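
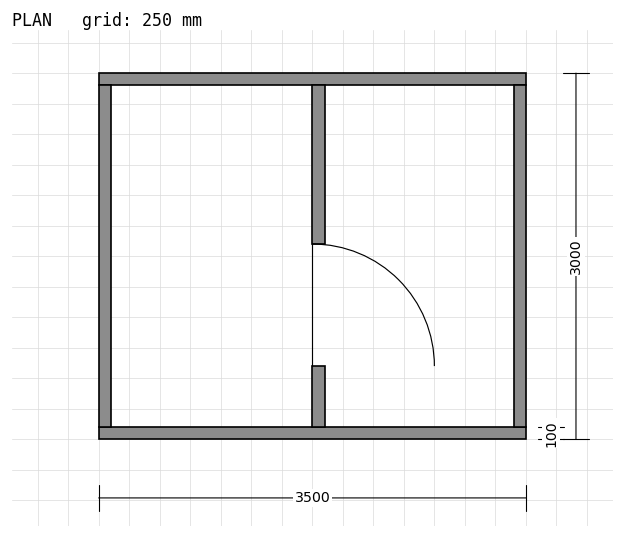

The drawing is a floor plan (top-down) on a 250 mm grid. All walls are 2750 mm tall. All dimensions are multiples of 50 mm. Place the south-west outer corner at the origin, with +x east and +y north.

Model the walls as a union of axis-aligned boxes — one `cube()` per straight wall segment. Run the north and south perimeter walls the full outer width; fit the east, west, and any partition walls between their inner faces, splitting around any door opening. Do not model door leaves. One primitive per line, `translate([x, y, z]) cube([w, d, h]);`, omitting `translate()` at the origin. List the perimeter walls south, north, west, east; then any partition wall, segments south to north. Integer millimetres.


cube([3500, 100, 2750]);
translate([0, 2900, 0]) cube([3500, 100, 2750]);
translate([0, 100, 0]) cube([100, 2800, 2750]);
translate([3400, 100, 0]) cube([100, 2800, 2750]);
translate([1750, 100, 0]) cube([100, 500, 2750]);
translate([1750, 1600, 0]) cube([100, 1300, 2750]);


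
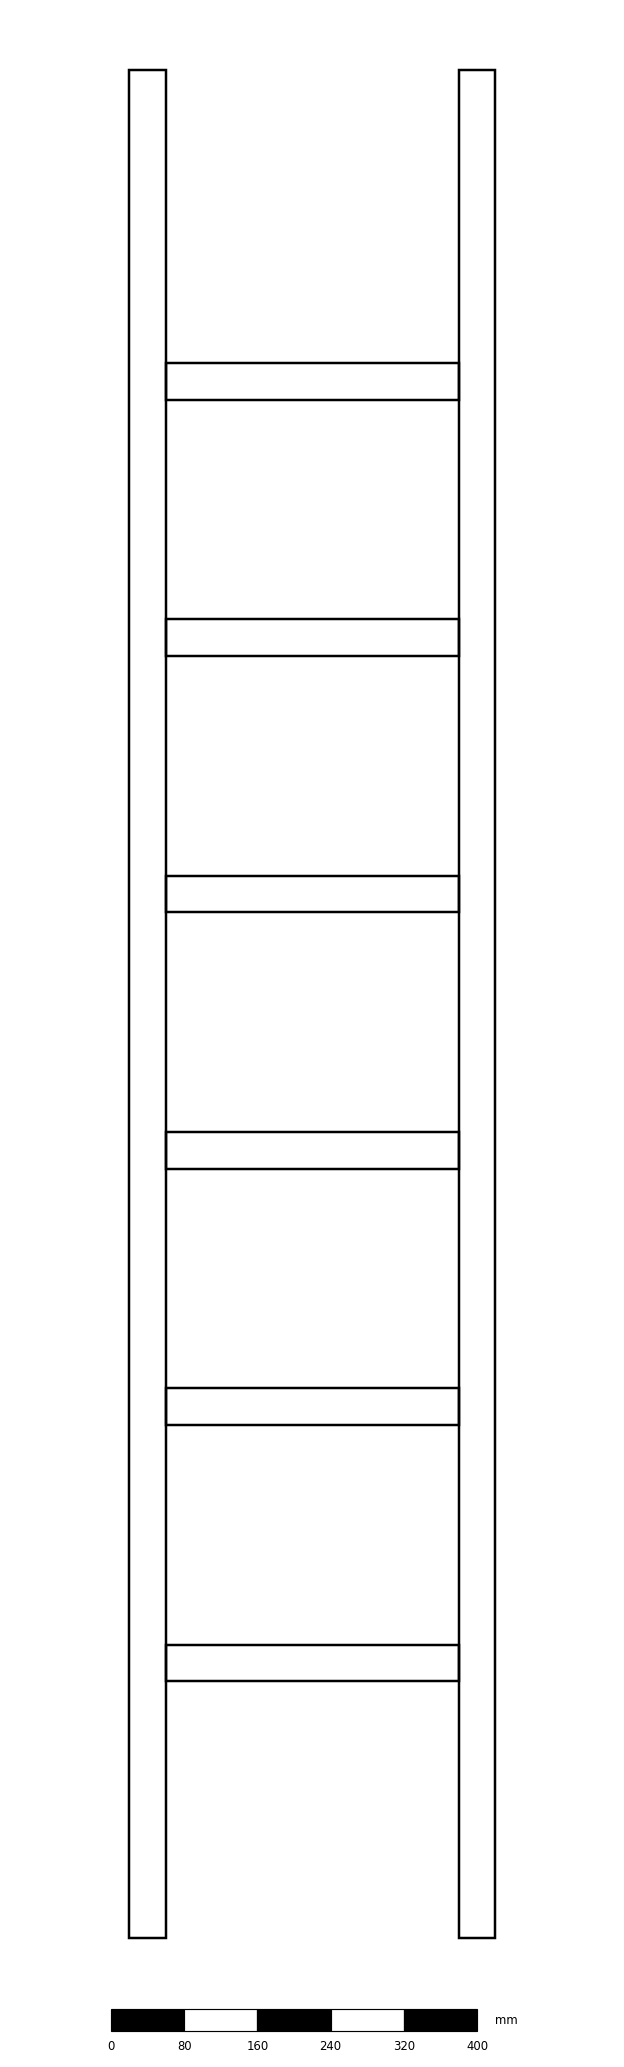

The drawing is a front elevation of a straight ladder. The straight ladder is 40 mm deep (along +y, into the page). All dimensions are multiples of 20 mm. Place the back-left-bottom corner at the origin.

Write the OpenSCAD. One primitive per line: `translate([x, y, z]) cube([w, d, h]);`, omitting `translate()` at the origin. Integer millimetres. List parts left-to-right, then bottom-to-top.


cube([40, 40, 2040]);
translate([40, 0, 280]) cube([320, 40, 40]);
translate([40, 0, 560]) cube([320, 40, 40]);
translate([40, 0, 840]) cube([320, 40, 40]);
translate([40, 0, 1120]) cube([320, 40, 40]);
translate([40, 0, 1400]) cube([320, 40, 40]);
translate([40, 0, 1680]) cube([320, 40, 40]);
translate([360, 0, 0]) cube([40, 40, 2040]);


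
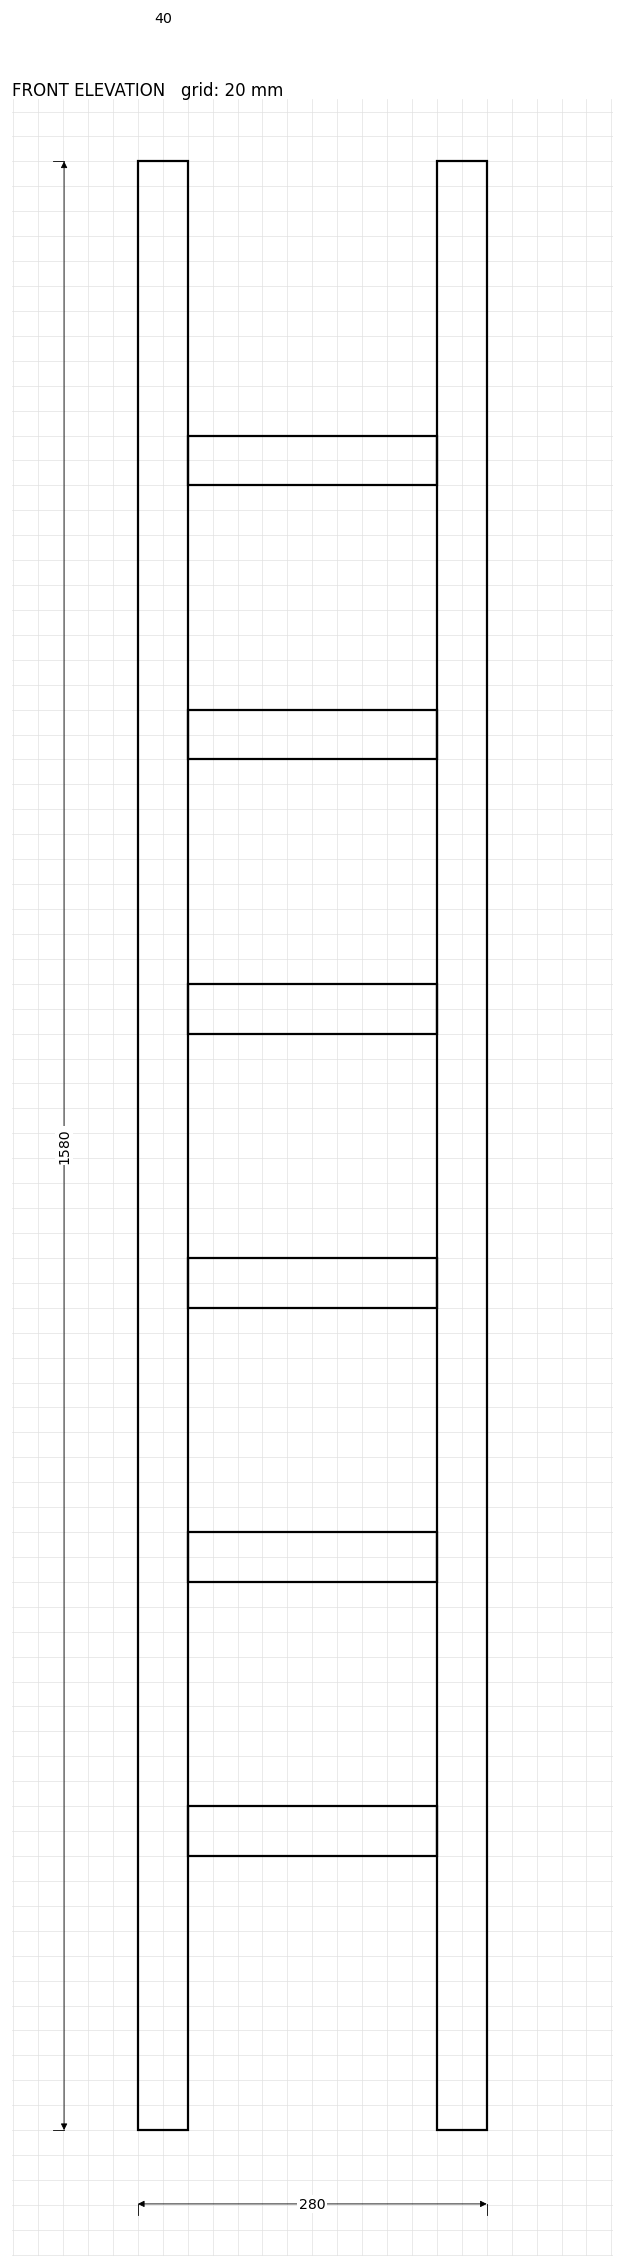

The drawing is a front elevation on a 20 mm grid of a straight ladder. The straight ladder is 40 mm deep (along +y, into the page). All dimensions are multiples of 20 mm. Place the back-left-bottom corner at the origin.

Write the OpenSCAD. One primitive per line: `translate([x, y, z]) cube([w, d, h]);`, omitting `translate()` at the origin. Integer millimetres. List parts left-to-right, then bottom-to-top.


cube([40, 40, 1580]);
translate([40, 0, 220]) cube([200, 40, 40]);
translate([40, 0, 440]) cube([200, 40, 40]);
translate([40, 0, 660]) cube([200, 40, 40]);
translate([40, 0, 880]) cube([200, 40, 40]);
translate([40, 0, 1100]) cube([200, 40, 40]);
translate([40, 0, 1320]) cube([200, 40, 40]);
translate([240, 0, 0]) cube([40, 40, 1580]);


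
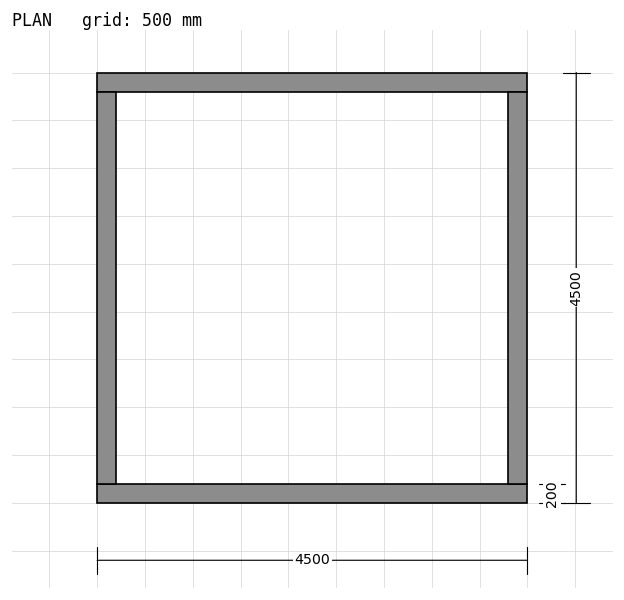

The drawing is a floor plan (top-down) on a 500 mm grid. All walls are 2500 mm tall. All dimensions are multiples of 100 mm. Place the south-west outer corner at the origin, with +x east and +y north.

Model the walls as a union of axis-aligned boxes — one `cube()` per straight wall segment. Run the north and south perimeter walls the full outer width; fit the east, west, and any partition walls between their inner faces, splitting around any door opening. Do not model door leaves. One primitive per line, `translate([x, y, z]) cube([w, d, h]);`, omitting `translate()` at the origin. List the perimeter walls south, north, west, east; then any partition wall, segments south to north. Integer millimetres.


cube([4500, 200, 2500]);
translate([0, 4300, 0]) cube([4500, 200, 2500]);
translate([0, 200, 0]) cube([200, 4100, 2500]);
translate([4300, 200, 0]) cube([200, 4100, 2500]);


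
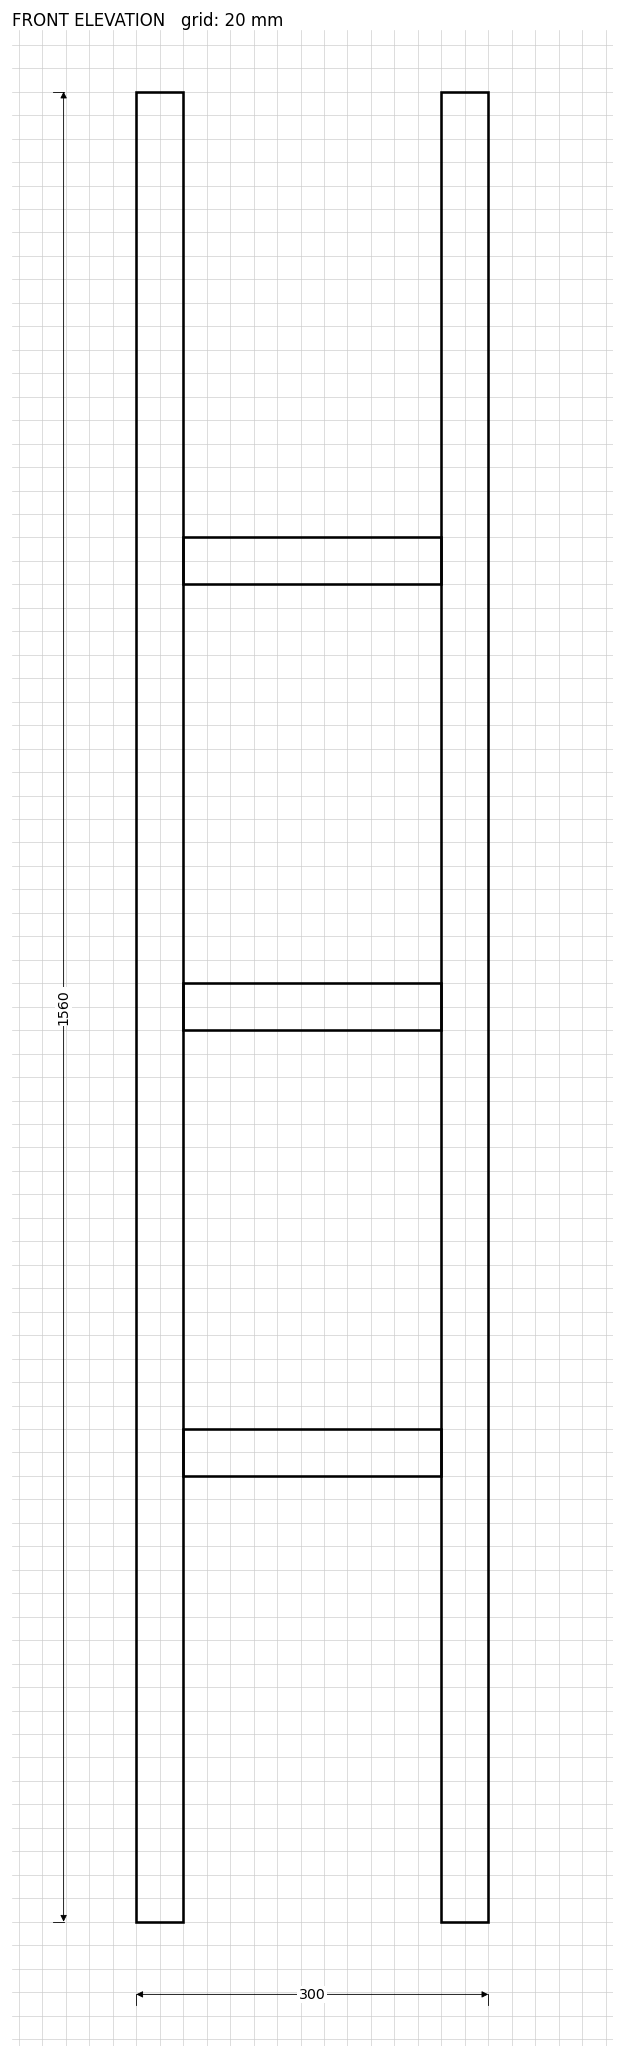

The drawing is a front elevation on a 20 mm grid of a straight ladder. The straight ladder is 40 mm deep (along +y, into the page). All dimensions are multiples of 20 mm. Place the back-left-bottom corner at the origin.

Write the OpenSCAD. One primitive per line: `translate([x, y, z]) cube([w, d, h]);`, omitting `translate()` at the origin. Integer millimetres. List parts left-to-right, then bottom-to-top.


cube([40, 40, 1560]);
translate([40, 0, 380]) cube([220, 40, 40]);
translate([40, 0, 760]) cube([220, 40, 40]);
translate([40, 0, 1140]) cube([220, 40, 40]);
translate([260, 0, 0]) cube([40, 40, 1560]);


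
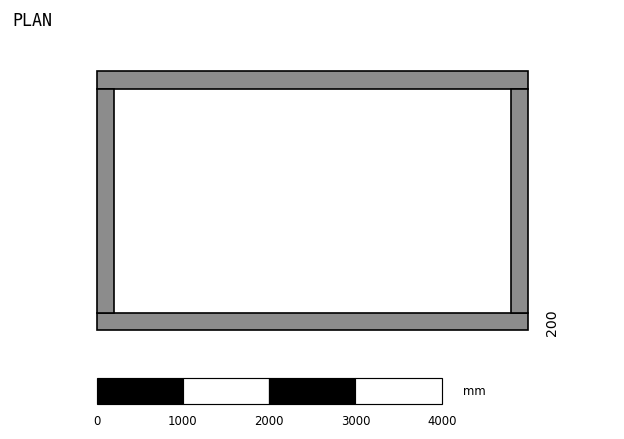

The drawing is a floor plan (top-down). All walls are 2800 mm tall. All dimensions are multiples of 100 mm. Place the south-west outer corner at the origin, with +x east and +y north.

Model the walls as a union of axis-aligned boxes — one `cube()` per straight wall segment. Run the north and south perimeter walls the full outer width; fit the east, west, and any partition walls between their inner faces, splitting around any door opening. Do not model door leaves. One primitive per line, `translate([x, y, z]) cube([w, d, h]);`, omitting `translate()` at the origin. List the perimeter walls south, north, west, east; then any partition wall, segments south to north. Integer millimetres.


cube([5000, 200, 2800]);
translate([0, 2800, 0]) cube([5000, 200, 2800]);
translate([0, 200, 0]) cube([200, 2600, 2800]);
translate([4800, 200, 0]) cube([200, 2600, 2800]);


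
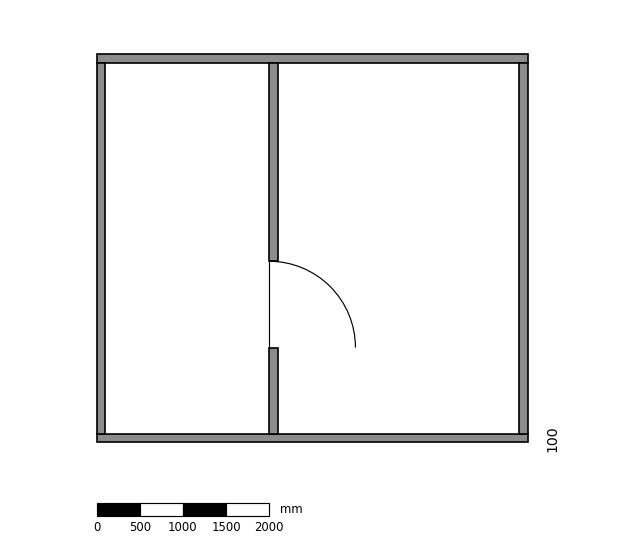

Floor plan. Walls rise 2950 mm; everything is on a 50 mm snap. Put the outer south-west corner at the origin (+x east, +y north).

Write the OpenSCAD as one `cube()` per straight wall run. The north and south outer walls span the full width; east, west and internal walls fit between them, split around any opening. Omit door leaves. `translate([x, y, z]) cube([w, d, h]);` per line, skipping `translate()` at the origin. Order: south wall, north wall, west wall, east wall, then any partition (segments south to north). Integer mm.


cube([5000, 100, 2950]);
translate([0, 4400, 0]) cube([5000, 100, 2950]);
translate([0, 100, 0]) cube([100, 4300, 2950]);
translate([4900, 100, 0]) cube([100, 4300, 2950]);
translate([2000, 100, 0]) cube([100, 1000, 2950]);
translate([2000, 2100, 0]) cube([100, 2300, 2950]);


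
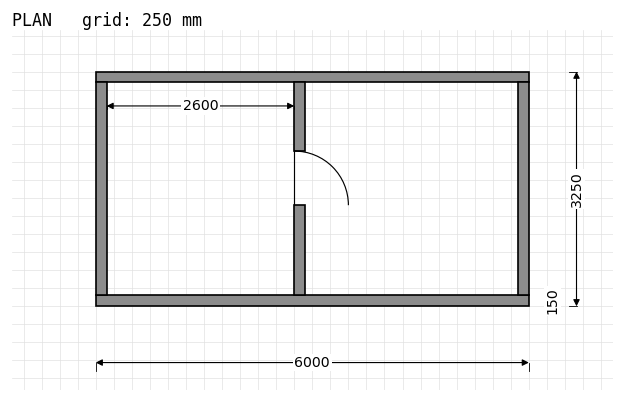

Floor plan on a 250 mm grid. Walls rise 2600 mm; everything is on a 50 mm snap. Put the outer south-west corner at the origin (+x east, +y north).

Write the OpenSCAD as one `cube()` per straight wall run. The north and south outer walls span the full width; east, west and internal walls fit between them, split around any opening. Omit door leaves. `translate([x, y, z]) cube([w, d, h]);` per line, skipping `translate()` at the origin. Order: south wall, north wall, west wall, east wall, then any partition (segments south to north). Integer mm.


cube([6000, 150, 2600]);
translate([0, 3100, 0]) cube([6000, 150, 2600]);
translate([0, 150, 0]) cube([150, 2950, 2600]);
translate([5850, 150, 0]) cube([150, 2950, 2600]);
translate([2750, 150, 0]) cube([150, 1250, 2600]);
translate([2750, 2150, 0]) cube([150, 950, 2600]);


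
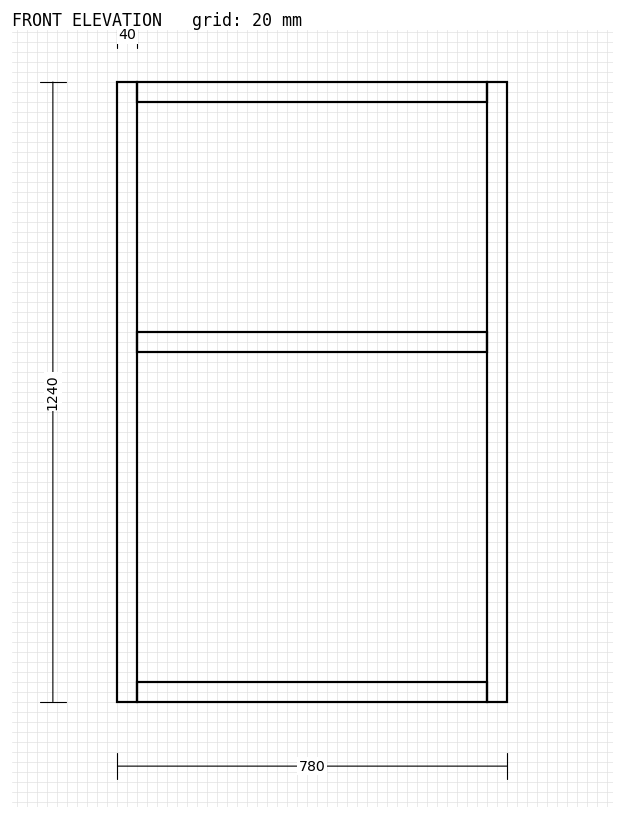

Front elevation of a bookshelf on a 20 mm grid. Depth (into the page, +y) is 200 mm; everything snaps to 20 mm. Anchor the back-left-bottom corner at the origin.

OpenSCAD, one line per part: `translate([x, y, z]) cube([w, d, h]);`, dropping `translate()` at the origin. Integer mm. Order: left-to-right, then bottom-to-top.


cube([40, 200, 1240]);
translate([40, 0, 0]) cube([700, 200, 40]);
translate([40, 0, 700]) cube([700, 200, 40]);
translate([40, 0, 1200]) cube([700, 200, 40]);
translate([740, 0, 0]) cube([40, 200, 1240]);


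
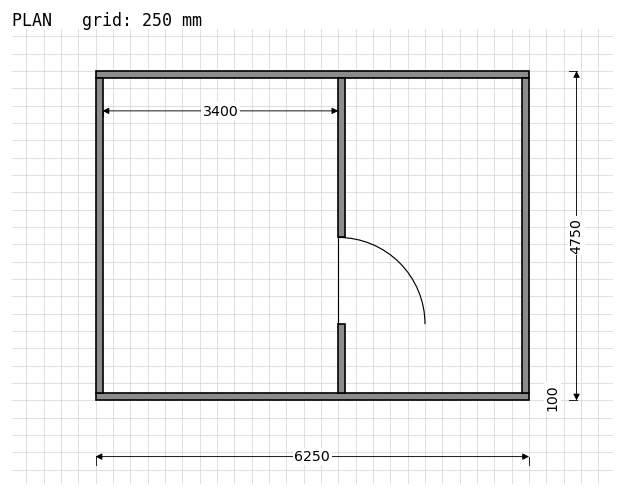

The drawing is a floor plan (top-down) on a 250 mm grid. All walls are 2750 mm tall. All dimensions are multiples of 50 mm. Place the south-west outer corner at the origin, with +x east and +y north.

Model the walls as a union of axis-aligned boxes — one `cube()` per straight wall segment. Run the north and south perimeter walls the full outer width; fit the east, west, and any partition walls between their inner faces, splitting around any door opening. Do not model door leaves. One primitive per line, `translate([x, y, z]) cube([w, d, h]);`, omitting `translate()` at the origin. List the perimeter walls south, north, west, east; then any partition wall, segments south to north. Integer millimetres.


cube([6250, 100, 2750]);
translate([0, 4650, 0]) cube([6250, 100, 2750]);
translate([0, 100, 0]) cube([100, 4550, 2750]);
translate([6150, 100, 0]) cube([100, 4550, 2750]);
translate([3500, 100, 0]) cube([100, 1000, 2750]);
translate([3500, 2350, 0]) cube([100, 2300, 2750]);


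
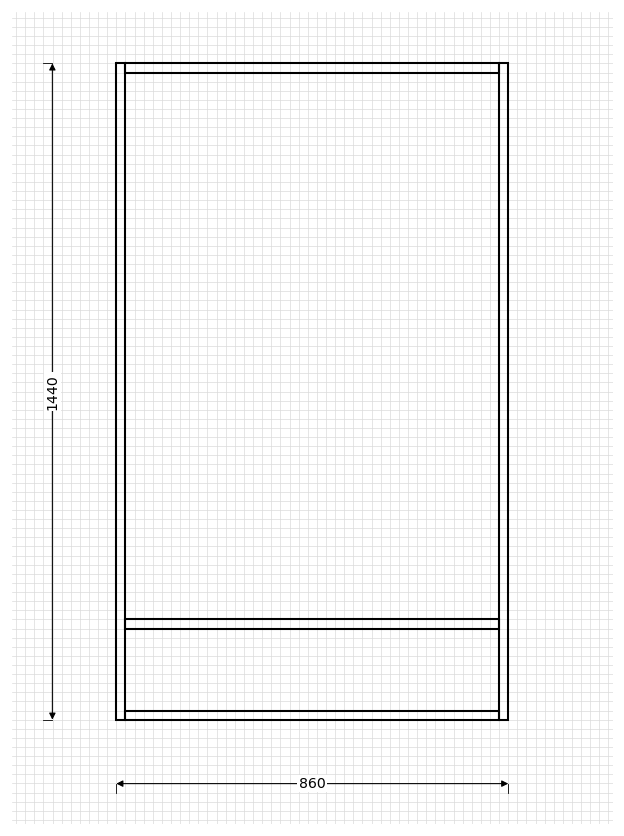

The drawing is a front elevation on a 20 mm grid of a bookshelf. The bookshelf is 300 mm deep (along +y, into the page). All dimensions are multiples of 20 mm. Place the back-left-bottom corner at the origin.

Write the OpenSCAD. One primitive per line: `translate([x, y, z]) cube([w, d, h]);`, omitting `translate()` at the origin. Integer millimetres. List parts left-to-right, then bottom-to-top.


cube([20, 300, 1440]);
translate([20, 0, 0]) cube([820, 300, 20]);
translate([20, 0, 200]) cube([820, 300, 20]);
translate([20, 0, 1420]) cube([820, 300, 20]);
translate([840, 0, 0]) cube([20, 300, 1440]);


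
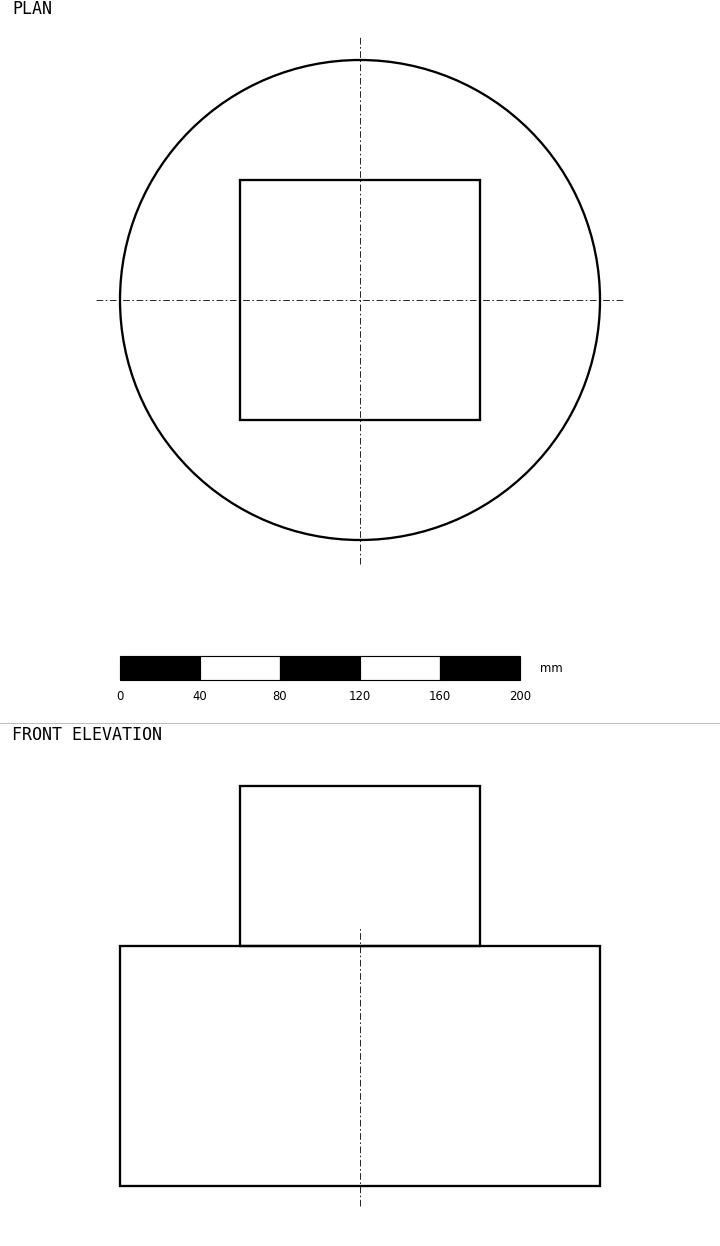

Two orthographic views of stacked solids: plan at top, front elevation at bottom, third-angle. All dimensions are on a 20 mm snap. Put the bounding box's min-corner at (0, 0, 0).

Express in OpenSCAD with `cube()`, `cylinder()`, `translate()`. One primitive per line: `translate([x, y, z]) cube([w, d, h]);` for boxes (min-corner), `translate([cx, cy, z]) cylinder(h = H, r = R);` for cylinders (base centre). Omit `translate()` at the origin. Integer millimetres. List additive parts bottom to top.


translate([120, 120, 0]) cylinder(h = 120, r = 120);
translate([60, 60, 120]) cube([120, 120, 80]);


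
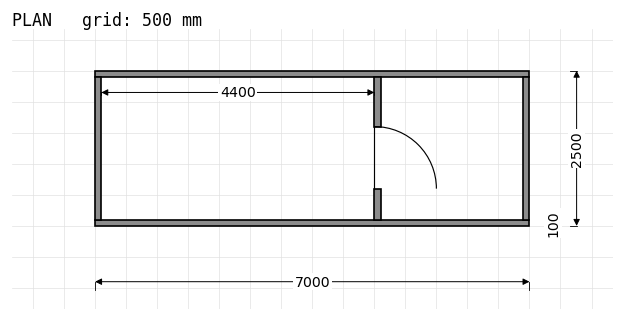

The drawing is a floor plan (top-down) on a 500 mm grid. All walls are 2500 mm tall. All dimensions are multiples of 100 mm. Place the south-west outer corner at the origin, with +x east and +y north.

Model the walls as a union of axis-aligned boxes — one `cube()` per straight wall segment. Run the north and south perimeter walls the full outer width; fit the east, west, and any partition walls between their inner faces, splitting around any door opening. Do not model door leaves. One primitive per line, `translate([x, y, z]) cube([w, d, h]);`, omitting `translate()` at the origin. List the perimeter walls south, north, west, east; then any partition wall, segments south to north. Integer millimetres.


cube([7000, 100, 2500]);
translate([0, 2400, 0]) cube([7000, 100, 2500]);
translate([0, 100, 0]) cube([100, 2300, 2500]);
translate([6900, 100, 0]) cube([100, 2300, 2500]);
translate([4500, 100, 0]) cube([100, 500, 2500]);
translate([4500, 1600, 0]) cube([100, 800, 2500]);


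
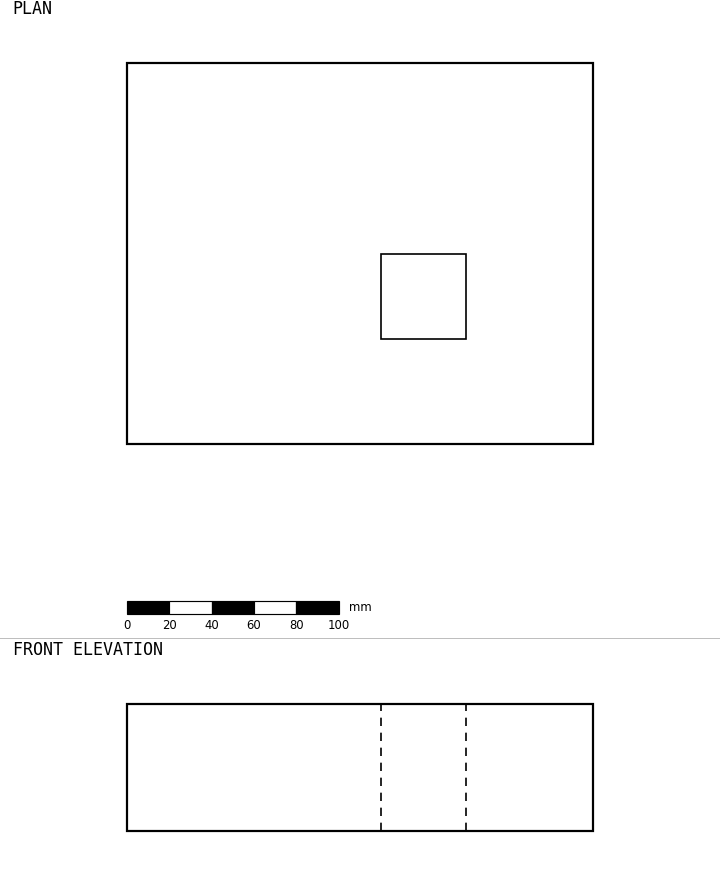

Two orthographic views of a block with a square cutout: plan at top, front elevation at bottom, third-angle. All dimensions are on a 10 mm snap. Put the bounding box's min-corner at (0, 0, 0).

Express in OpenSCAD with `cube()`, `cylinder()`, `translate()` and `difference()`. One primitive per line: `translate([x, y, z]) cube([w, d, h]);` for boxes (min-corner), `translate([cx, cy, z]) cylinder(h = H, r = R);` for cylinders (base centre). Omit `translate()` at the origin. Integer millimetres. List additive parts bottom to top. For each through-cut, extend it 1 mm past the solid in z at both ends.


difference() {
  cube([220, 180, 60]);
  translate([120, 50, -1]) cube([40, 40, 62]);
}


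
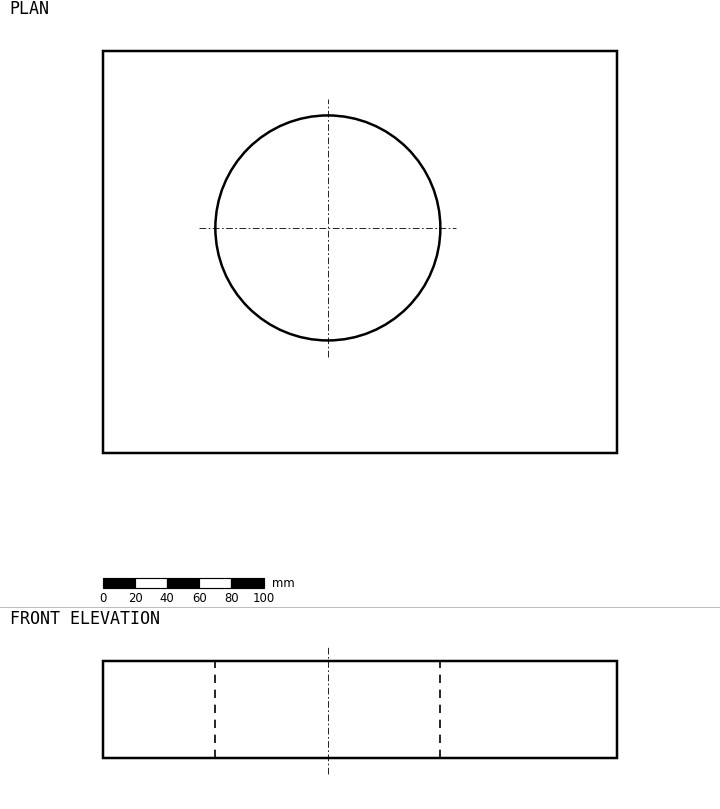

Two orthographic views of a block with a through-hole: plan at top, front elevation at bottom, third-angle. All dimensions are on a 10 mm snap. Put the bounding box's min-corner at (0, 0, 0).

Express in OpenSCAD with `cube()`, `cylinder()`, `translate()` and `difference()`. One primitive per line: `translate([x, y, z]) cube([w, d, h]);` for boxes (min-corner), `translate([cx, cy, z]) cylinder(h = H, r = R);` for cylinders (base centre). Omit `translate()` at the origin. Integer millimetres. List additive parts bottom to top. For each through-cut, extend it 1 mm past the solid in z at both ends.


difference() {
  cube([320, 250, 60]);
  translate([140, 140, -1]) cylinder(h = 62, r = 70);
}


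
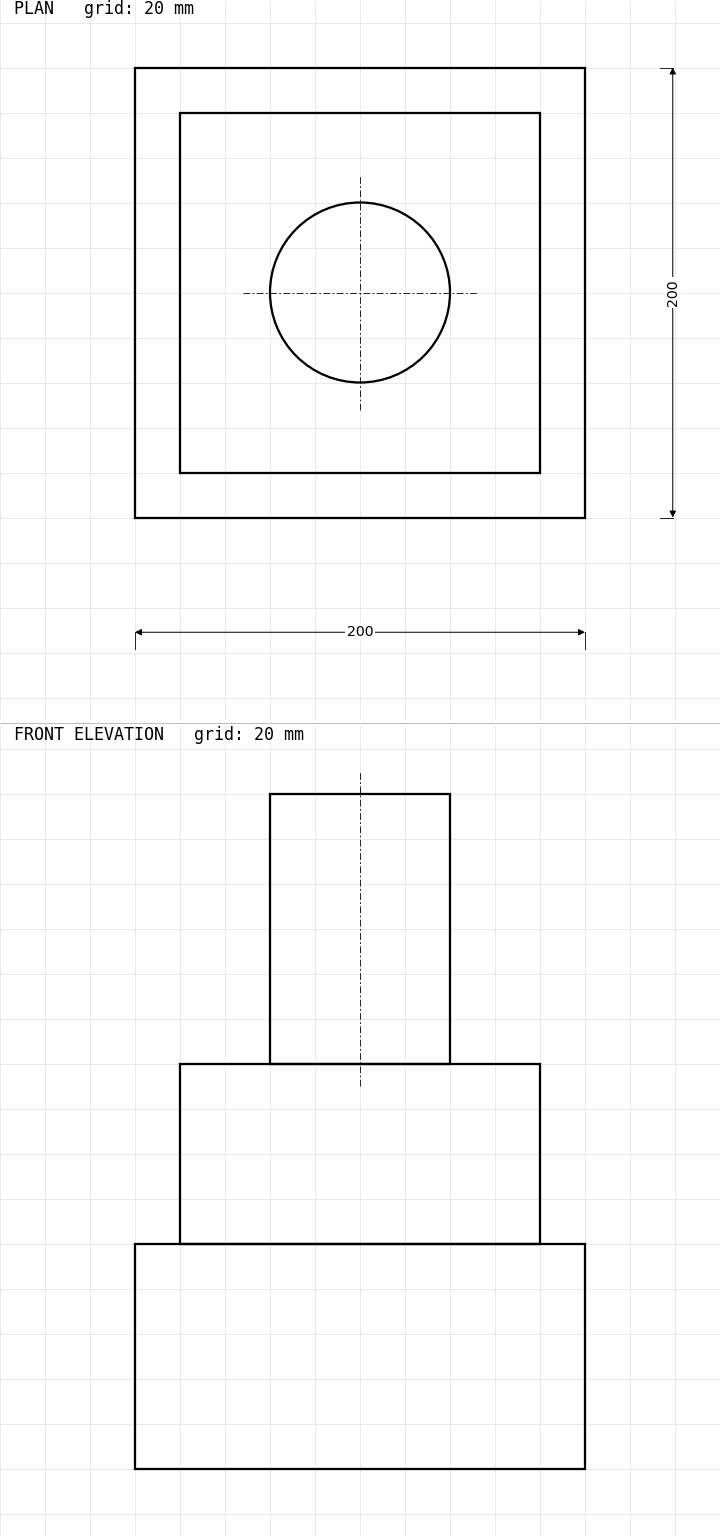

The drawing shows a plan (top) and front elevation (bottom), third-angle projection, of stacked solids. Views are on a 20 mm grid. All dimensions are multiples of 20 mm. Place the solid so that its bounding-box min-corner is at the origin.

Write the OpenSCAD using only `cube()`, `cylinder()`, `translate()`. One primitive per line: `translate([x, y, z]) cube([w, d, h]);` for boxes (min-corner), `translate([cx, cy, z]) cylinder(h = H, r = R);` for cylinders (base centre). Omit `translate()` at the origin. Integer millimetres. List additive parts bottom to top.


cube([200, 200, 100]);
translate([20, 20, 100]) cube([160, 160, 80]);
translate([100, 100, 180]) cylinder(h = 120, r = 40);


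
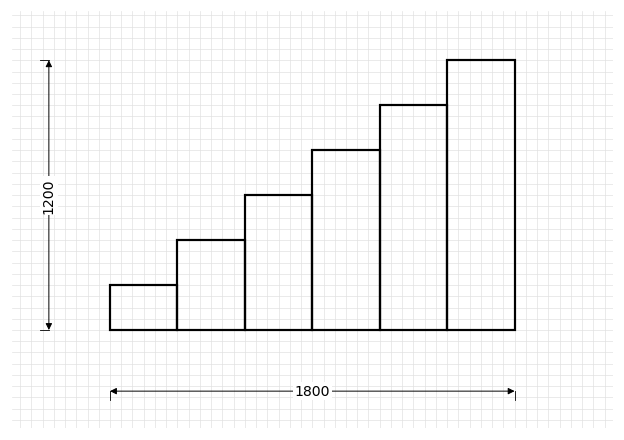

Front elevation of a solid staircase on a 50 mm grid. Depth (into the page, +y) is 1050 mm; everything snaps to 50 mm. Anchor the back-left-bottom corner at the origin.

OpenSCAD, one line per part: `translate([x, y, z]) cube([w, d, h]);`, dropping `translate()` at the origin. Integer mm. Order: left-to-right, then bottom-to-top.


cube([300, 1050, 200]);
translate([300, 0, 0]) cube([300, 1050, 400]);
translate([600, 0, 0]) cube([300, 1050, 600]);
translate([900, 0, 0]) cube([300, 1050, 800]);
translate([1200, 0, 0]) cube([300, 1050, 1000]);
translate([1500, 0, 0]) cube([300, 1050, 1200]);


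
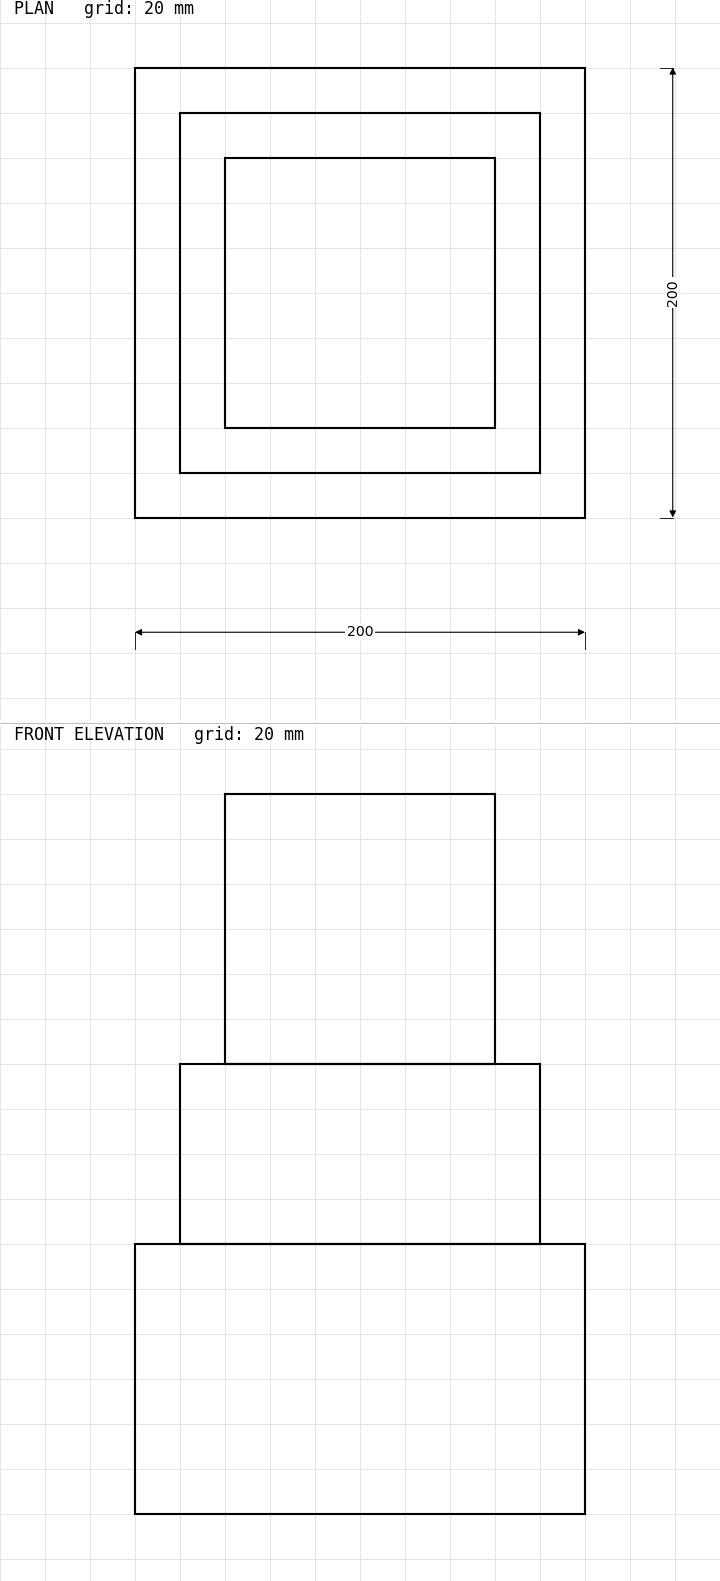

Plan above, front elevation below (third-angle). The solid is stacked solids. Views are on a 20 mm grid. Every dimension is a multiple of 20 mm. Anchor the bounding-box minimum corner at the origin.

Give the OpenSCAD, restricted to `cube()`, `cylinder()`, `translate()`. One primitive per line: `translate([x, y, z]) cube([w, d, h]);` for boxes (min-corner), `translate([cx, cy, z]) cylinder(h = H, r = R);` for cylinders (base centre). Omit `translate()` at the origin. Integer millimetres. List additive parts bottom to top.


cube([200, 200, 120]);
translate([20, 20, 120]) cube([160, 160, 80]);
translate([40, 40, 200]) cube([120, 120, 120]);


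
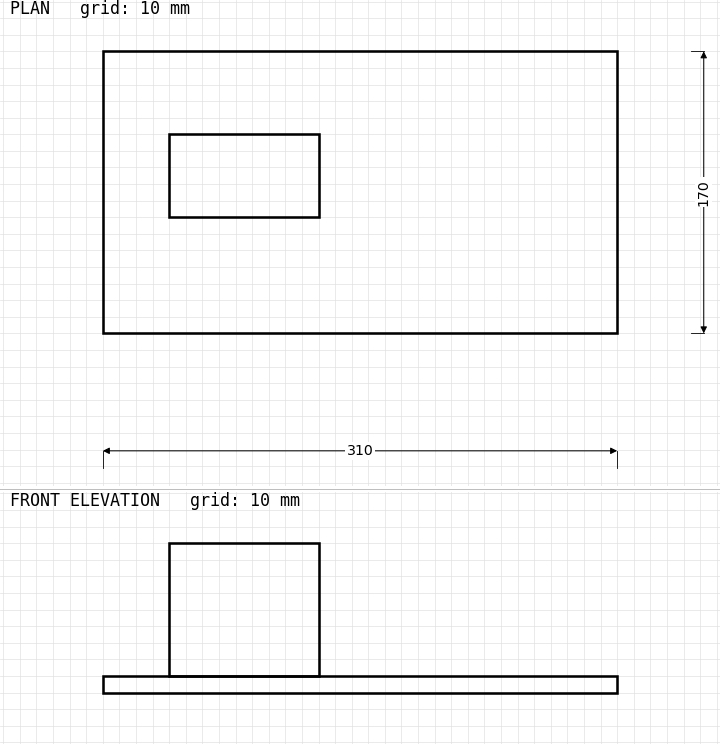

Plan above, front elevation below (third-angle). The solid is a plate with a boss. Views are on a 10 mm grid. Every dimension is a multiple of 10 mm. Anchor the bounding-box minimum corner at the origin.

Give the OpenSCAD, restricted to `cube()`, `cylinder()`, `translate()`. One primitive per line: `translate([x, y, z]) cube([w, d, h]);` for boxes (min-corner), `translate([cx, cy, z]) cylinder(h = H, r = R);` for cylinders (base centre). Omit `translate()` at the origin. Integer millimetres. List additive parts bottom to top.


cube([310, 170, 10]);
translate([40, 70, 10]) cube([90, 50, 80]);


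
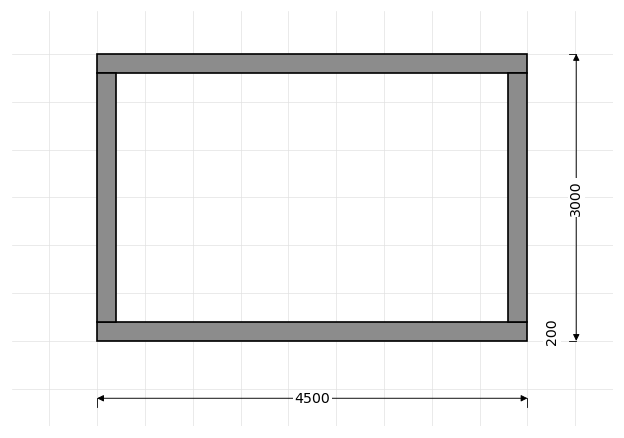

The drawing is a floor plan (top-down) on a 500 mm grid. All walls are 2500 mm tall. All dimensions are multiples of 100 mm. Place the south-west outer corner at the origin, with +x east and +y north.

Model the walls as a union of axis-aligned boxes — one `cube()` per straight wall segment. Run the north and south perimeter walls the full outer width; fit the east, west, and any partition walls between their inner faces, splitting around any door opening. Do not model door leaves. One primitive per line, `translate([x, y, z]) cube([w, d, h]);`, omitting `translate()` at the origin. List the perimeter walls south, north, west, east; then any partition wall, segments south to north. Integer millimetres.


cube([4500, 200, 2500]);
translate([0, 2800, 0]) cube([4500, 200, 2500]);
translate([0, 200, 0]) cube([200, 2600, 2500]);
translate([4300, 200, 0]) cube([200, 2600, 2500]);


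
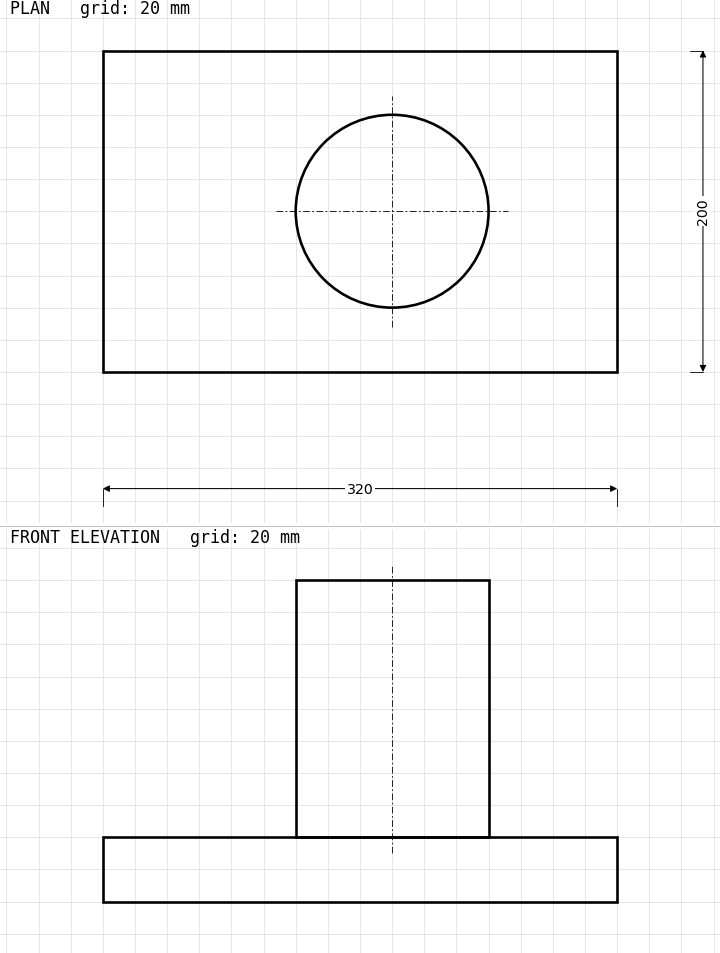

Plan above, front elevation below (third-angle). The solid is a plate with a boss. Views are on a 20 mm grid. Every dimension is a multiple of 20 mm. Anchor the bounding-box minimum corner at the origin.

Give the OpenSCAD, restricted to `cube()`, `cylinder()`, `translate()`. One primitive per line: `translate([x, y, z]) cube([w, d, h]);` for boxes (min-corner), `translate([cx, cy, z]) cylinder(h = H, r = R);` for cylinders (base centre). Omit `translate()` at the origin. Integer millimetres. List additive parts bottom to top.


cube([320, 200, 40]);
translate([180, 100, 40]) cylinder(h = 160, r = 60);


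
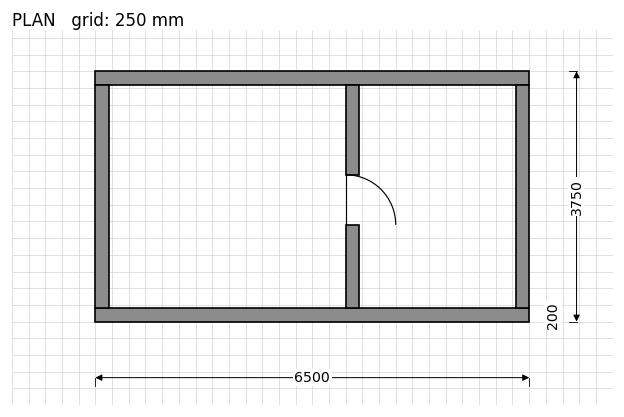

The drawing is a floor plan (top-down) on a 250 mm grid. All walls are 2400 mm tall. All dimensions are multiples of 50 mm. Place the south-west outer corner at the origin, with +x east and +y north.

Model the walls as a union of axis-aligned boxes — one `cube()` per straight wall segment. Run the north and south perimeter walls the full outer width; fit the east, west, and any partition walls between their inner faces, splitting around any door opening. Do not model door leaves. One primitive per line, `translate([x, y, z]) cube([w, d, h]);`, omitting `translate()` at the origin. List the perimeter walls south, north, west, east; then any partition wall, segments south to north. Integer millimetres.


cube([6500, 200, 2400]);
translate([0, 3550, 0]) cube([6500, 200, 2400]);
translate([0, 200, 0]) cube([200, 3350, 2400]);
translate([6300, 200, 0]) cube([200, 3350, 2400]);
translate([3750, 200, 0]) cube([200, 1250, 2400]);
translate([3750, 2200, 0]) cube([200, 1350, 2400]);


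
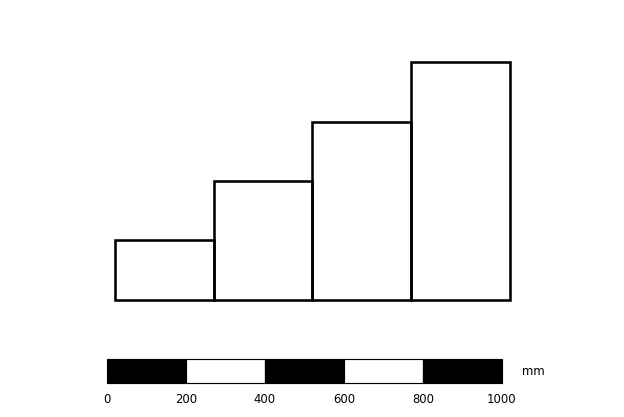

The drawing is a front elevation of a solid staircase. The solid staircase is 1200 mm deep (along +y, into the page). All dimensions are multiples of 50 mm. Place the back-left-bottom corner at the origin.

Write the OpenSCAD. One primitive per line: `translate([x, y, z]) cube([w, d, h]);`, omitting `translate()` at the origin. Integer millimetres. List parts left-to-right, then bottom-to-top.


cube([250, 1200, 150]);
translate([250, 0, 0]) cube([250, 1200, 300]);
translate([500, 0, 0]) cube([250, 1200, 450]);
translate([750, 0, 0]) cube([250, 1200, 600]);


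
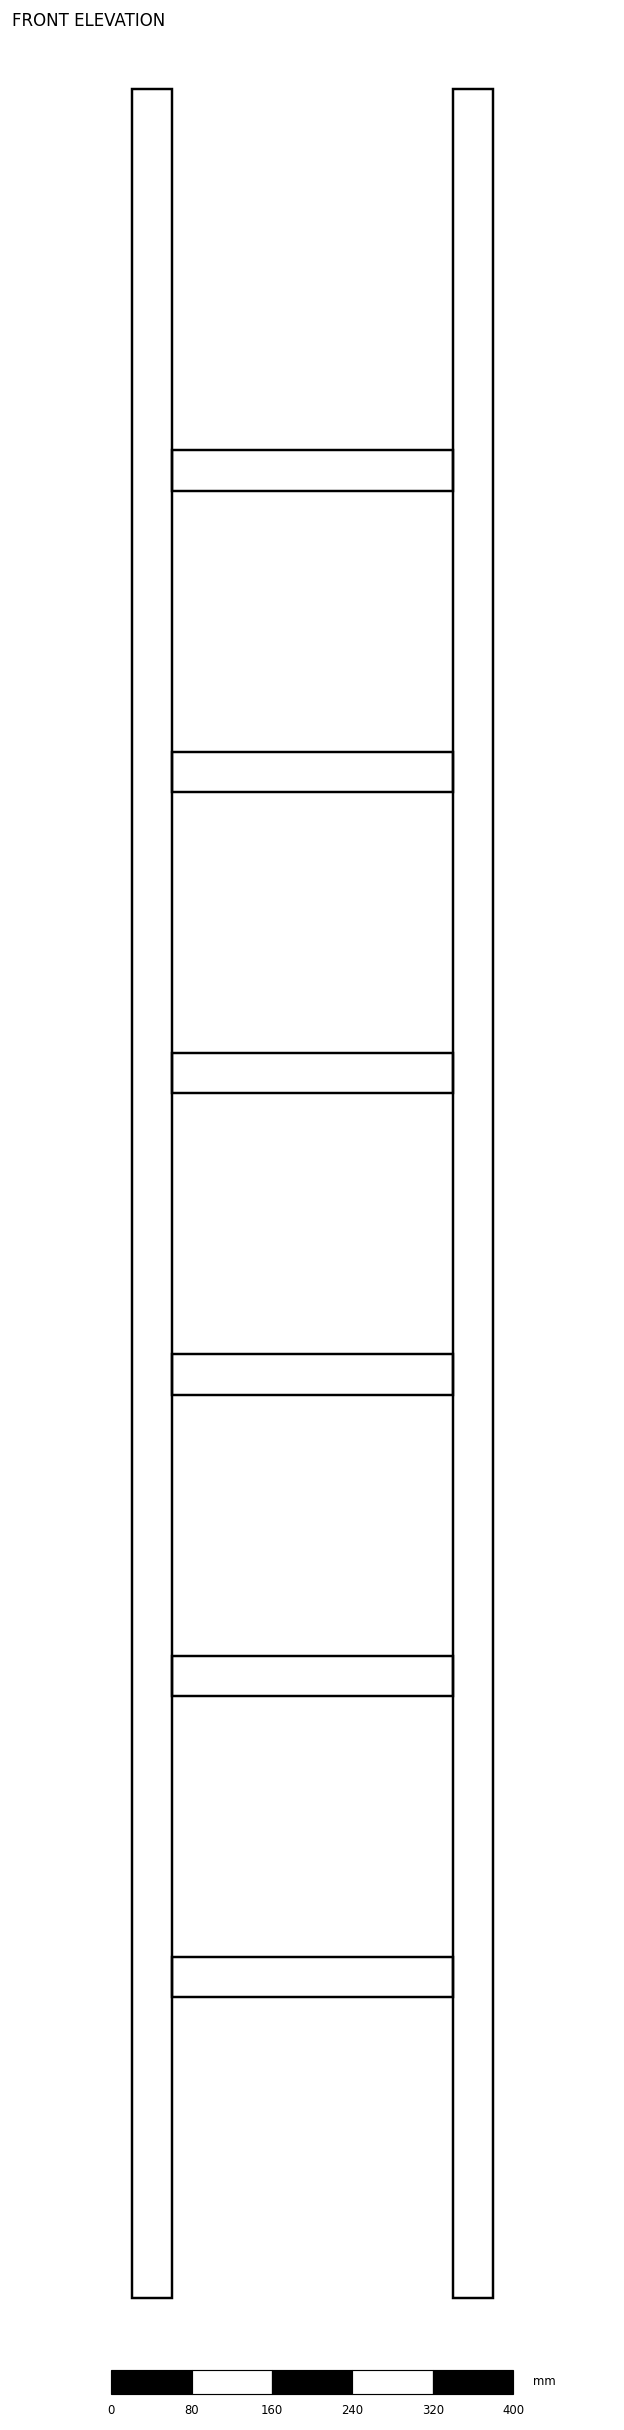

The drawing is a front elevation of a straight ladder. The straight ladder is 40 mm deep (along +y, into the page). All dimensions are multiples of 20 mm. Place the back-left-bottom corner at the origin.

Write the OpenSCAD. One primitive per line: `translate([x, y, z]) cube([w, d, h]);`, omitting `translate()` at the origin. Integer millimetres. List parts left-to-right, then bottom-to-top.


cube([40, 40, 2200]);
translate([40, 0, 300]) cube([280, 40, 40]);
translate([40, 0, 600]) cube([280, 40, 40]);
translate([40, 0, 900]) cube([280, 40, 40]);
translate([40, 0, 1200]) cube([280, 40, 40]);
translate([40, 0, 1500]) cube([280, 40, 40]);
translate([40, 0, 1800]) cube([280, 40, 40]);
translate([320, 0, 0]) cube([40, 40, 2200]);


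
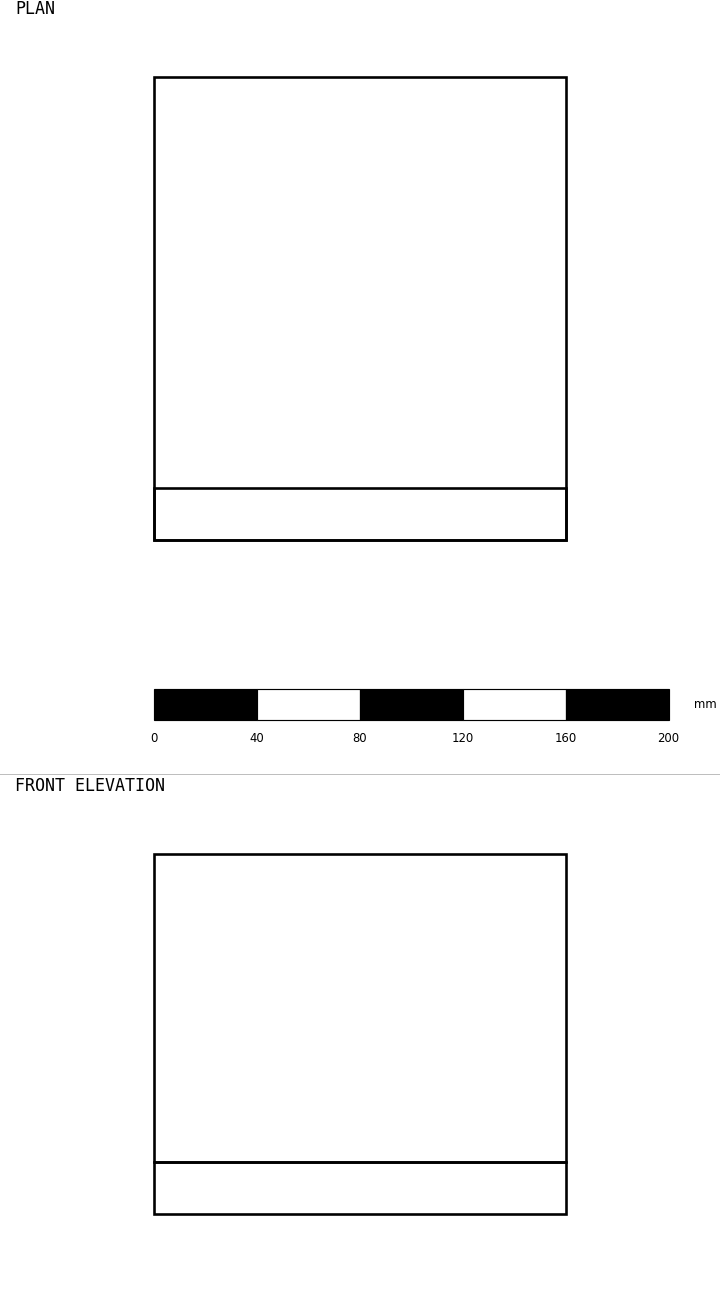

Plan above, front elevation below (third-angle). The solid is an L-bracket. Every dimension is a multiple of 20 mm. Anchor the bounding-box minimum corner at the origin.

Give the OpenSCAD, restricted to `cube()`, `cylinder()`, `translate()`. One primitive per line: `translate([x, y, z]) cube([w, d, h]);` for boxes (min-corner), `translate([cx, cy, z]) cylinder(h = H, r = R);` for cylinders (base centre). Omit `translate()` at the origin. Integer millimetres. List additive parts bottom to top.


cube([160, 180, 20]);
translate([0, 0, 20]) cube([160, 20, 120]);


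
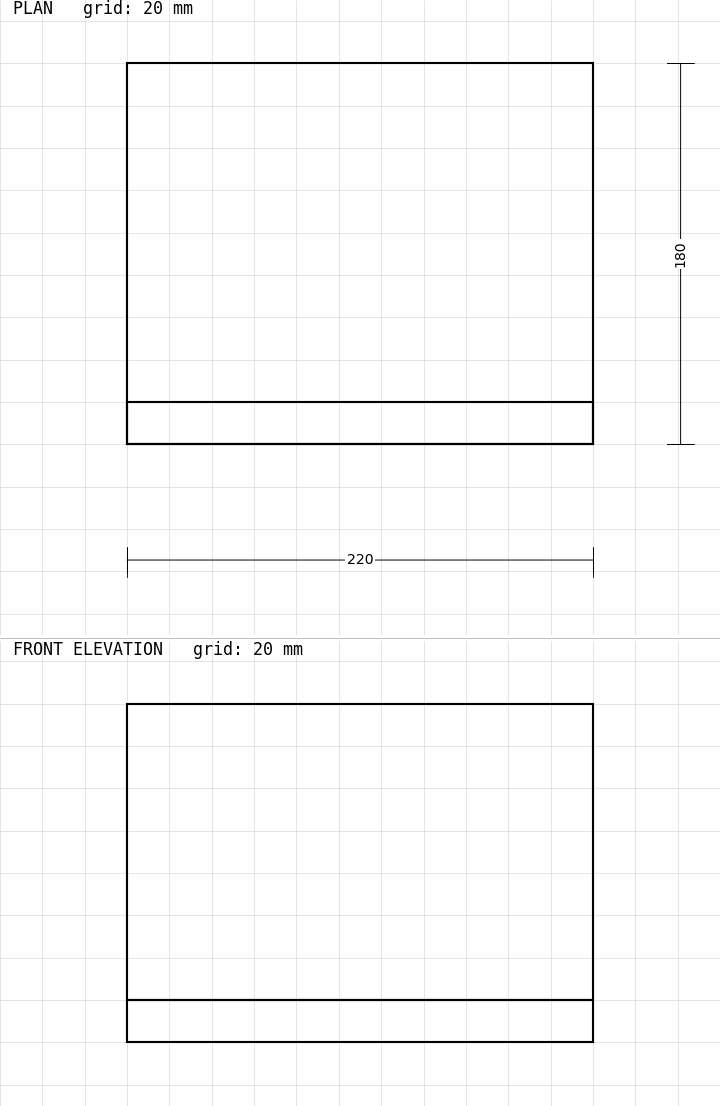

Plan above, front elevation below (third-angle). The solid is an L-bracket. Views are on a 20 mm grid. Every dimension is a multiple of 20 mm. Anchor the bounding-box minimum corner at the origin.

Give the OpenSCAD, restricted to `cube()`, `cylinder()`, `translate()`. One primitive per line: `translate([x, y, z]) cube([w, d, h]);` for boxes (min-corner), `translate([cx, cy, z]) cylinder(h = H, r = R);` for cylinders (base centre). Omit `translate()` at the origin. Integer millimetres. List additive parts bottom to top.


cube([220, 180, 20]);
translate([0, 0, 20]) cube([220, 20, 140]);


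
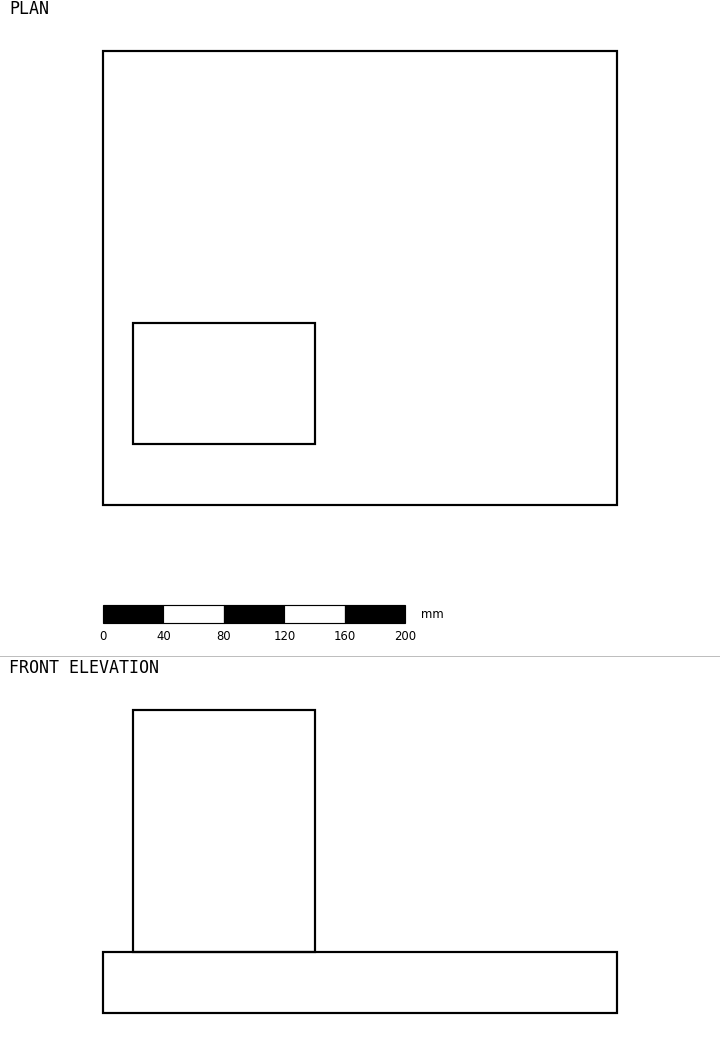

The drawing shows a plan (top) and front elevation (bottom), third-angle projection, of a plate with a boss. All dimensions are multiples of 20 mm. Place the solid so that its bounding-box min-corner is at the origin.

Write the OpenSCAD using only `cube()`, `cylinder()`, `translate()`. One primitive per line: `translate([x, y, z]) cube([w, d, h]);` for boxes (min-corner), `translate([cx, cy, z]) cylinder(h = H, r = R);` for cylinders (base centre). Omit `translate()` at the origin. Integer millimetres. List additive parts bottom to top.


cube([340, 300, 40]);
translate([20, 40, 40]) cube([120, 80, 160]);


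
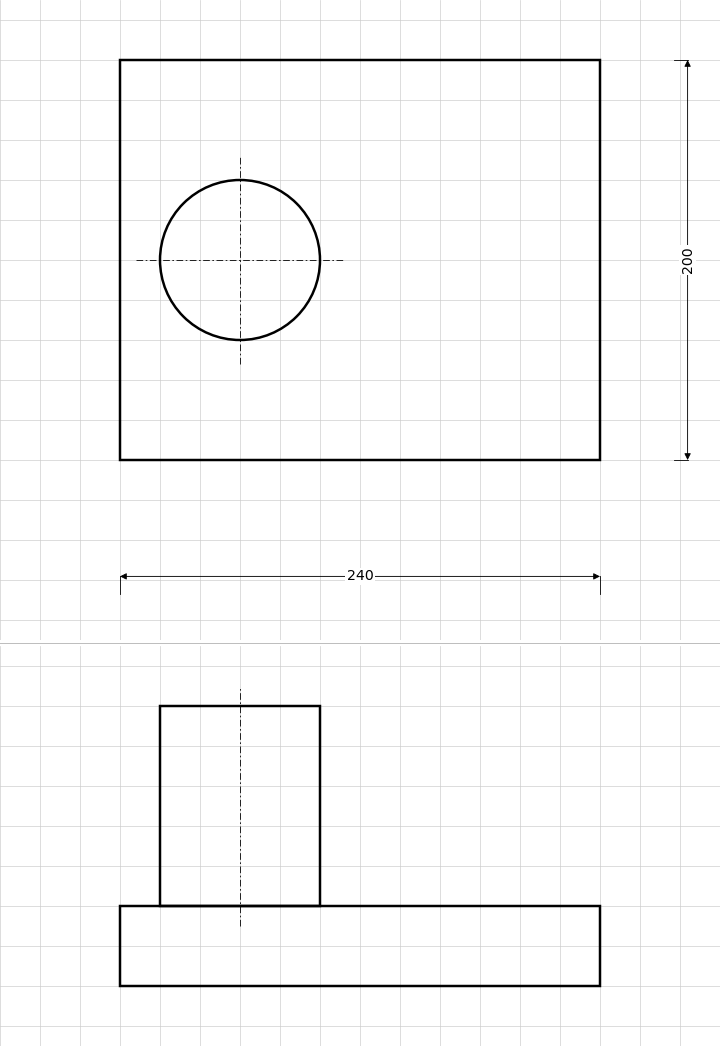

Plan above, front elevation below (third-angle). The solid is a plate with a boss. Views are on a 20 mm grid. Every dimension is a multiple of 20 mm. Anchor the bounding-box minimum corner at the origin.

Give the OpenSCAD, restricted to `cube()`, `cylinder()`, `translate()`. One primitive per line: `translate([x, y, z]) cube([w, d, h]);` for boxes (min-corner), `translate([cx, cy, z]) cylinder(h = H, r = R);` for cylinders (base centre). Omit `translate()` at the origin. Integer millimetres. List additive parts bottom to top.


cube([240, 200, 40]);
translate([60, 100, 40]) cylinder(h = 100, r = 40);


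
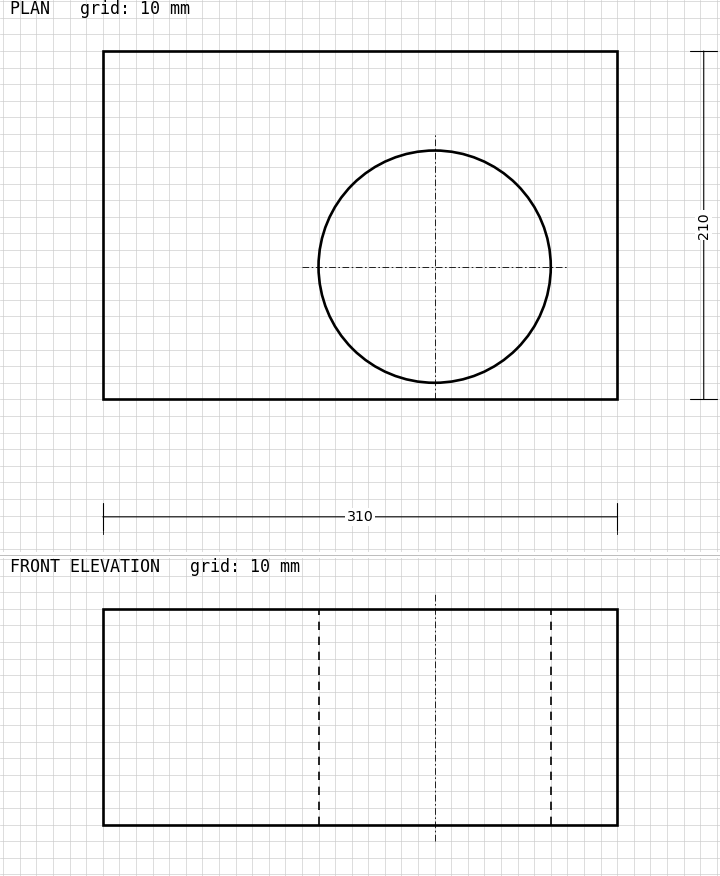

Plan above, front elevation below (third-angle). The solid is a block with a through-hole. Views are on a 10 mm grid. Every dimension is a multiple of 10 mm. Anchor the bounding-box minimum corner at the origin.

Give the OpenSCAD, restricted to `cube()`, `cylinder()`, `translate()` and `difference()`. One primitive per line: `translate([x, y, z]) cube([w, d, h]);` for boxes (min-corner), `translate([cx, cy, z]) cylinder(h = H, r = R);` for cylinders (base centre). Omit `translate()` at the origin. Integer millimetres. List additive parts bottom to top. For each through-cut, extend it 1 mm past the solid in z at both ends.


difference() {
  cube([310, 210, 130]);
  translate([200, 80, -1]) cylinder(h = 132, r = 70);
}


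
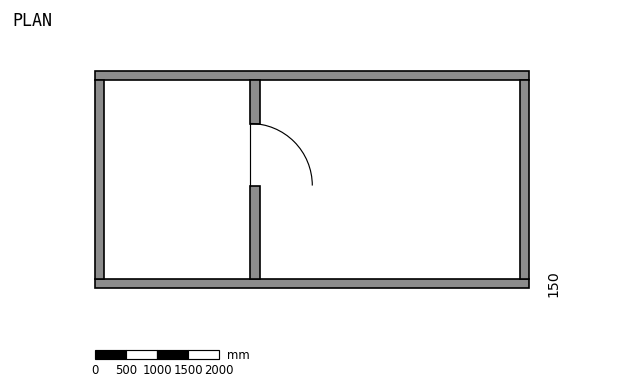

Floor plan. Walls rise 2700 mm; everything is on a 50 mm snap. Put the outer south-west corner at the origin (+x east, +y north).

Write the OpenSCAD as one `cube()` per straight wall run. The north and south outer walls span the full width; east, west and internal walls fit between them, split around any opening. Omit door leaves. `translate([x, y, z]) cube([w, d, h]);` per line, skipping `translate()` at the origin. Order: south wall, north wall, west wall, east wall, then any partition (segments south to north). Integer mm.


cube([7000, 150, 2700]);
translate([0, 3350, 0]) cube([7000, 150, 2700]);
translate([0, 150, 0]) cube([150, 3200, 2700]);
translate([6850, 150, 0]) cube([150, 3200, 2700]);
translate([2500, 150, 0]) cube([150, 1500, 2700]);
translate([2500, 2650, 0]) cube([150, 700, 2700]);


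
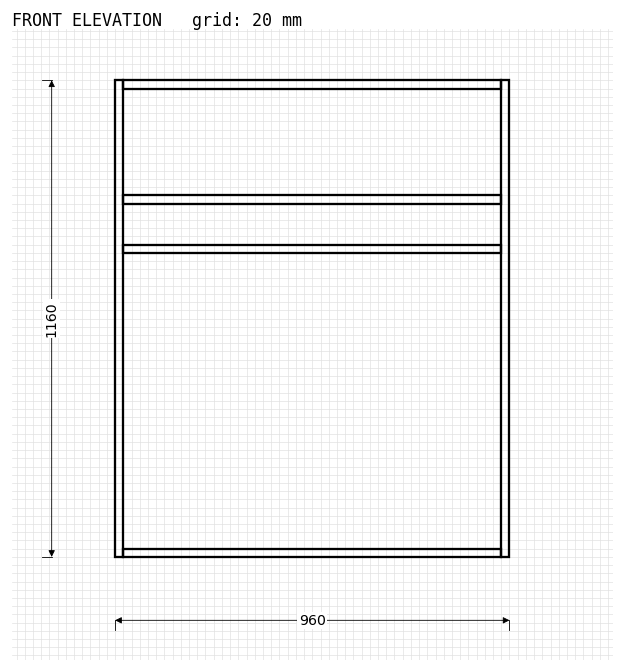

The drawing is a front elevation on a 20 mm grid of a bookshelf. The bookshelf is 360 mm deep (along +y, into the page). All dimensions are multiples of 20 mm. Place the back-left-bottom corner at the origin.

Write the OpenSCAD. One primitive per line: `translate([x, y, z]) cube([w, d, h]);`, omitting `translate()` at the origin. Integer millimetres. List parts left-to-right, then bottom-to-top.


cube([20, 360, 1160]);
translate([20, 0, 0]) cube([920, 360, 20]);
translate([20, 0, 740]) cube([920, 360, 20]);
translate([20, 0, 860]) cube([920, 360, 20]);
translate([20, 0, 1140]) cube([920, 360, 20]);
translate([940, 0, 0]) cube([20, 360, 1160]);


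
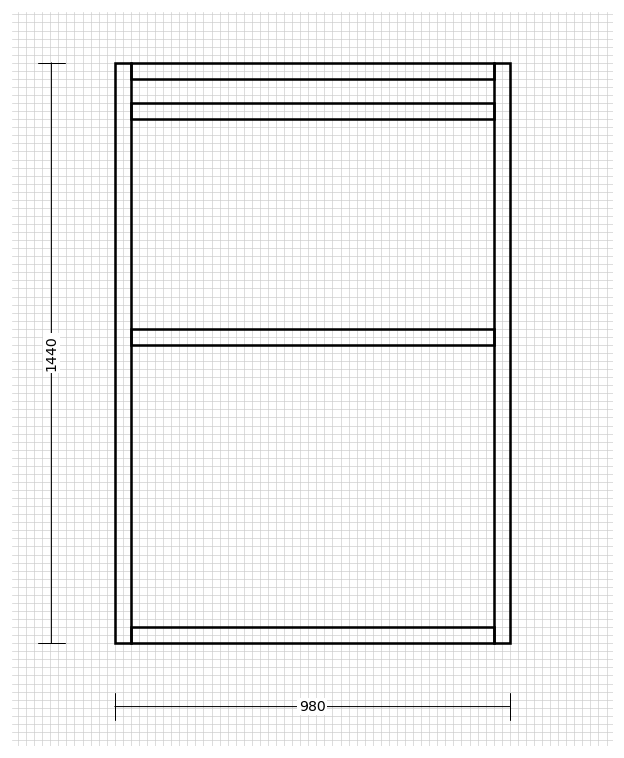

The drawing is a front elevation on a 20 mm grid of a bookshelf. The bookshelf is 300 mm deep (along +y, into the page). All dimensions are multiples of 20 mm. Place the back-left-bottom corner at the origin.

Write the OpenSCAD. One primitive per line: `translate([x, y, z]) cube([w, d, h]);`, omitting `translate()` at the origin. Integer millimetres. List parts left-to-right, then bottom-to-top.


cube([40, 300, 1440]);
translate([40, 0, 0]) cube([900, 300, 40]);
translate([40, 0, 740]) cube([900, 300, 40]);
translate([40, 0, 1300]) cube([900, 300, 40]);
translate([40, 0, 1400]) cube([900, 300, 40]);
translate([940, 0, 0]) cube([40, 300, 1440]);


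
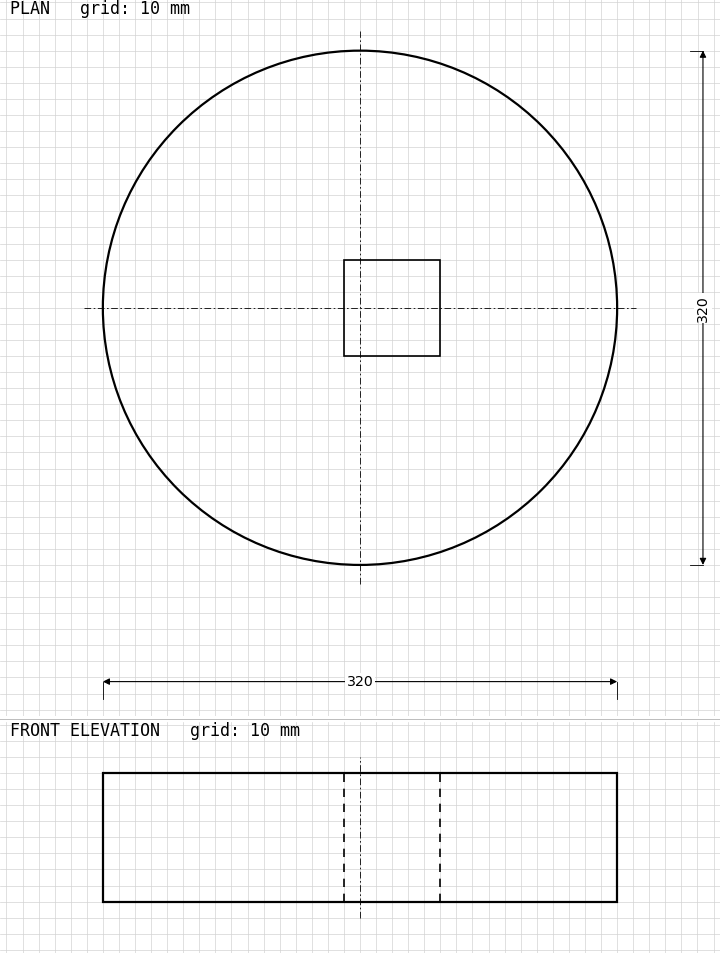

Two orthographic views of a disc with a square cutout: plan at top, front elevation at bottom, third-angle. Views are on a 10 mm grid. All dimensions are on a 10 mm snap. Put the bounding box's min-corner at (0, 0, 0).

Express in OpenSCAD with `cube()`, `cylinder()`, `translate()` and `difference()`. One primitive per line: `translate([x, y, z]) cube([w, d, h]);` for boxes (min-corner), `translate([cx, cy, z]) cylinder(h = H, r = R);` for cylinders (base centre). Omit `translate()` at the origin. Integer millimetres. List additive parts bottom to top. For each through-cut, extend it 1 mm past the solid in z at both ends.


difference() {
  translate([160, 160, 0]) cylinder(h = 80, r = 160);
  translate([150, 130, -1]) cube([60, 60, 82]);
}


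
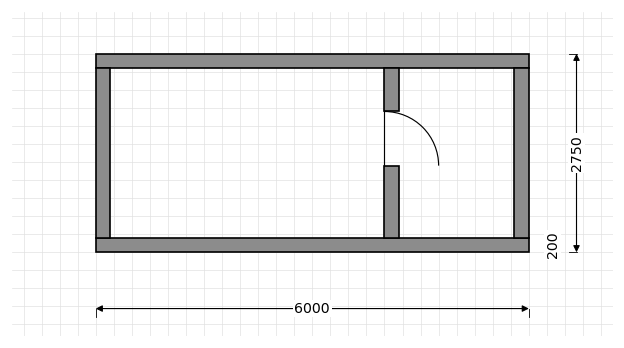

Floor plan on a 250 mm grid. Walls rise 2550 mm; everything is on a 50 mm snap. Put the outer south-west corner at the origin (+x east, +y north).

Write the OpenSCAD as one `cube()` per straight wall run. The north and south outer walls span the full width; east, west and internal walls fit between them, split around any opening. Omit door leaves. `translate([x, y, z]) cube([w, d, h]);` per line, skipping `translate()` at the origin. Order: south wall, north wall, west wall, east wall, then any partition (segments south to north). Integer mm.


cube([6000, 200, 2550]);
translate([0, 2550, 0]) cube([6000, 200, 2550]);
translate([0, 200, 0]) cube([200, 2350, 2550]);
translate([5800, 200, 0]) cube([200, 2350, 2550]);
translate([4000, 200, 0]) cube([200, 1000, 2550]);
translate([4000, 1950, 0]) cube([200, 600, 2550]);


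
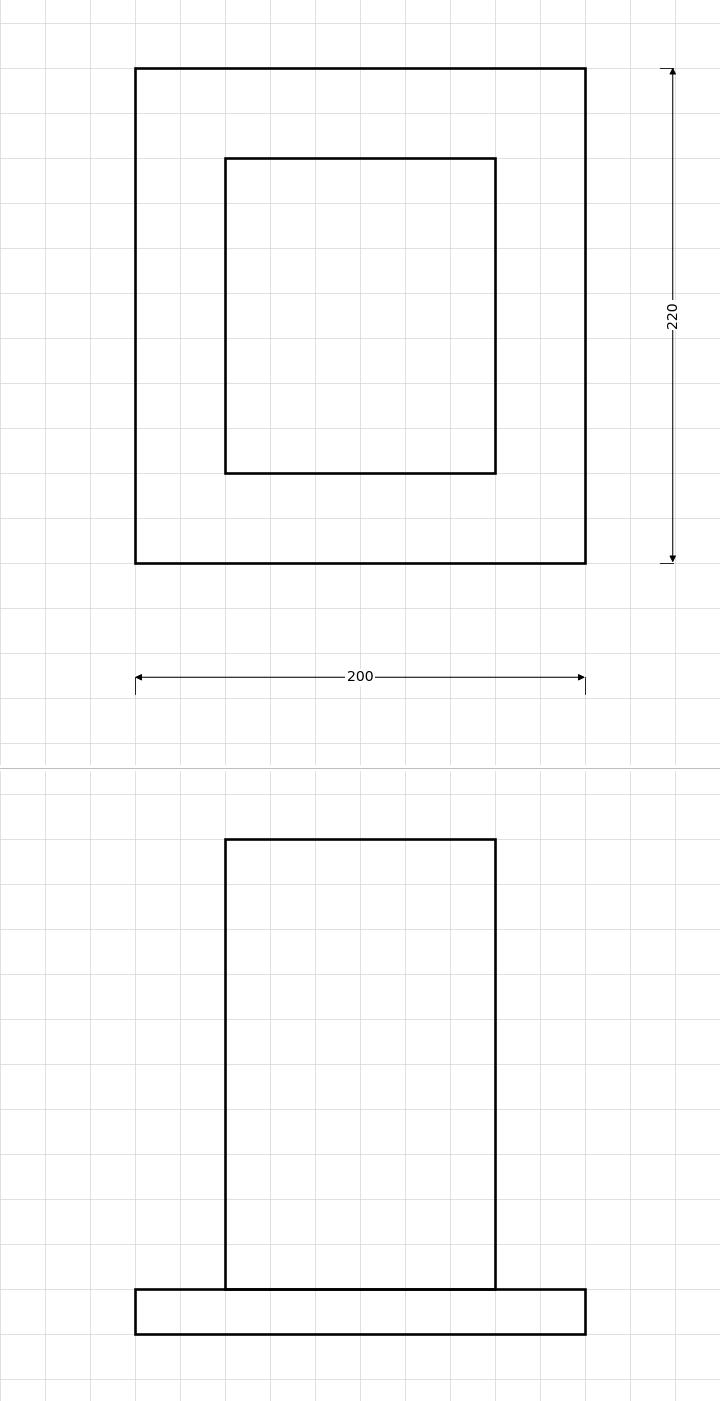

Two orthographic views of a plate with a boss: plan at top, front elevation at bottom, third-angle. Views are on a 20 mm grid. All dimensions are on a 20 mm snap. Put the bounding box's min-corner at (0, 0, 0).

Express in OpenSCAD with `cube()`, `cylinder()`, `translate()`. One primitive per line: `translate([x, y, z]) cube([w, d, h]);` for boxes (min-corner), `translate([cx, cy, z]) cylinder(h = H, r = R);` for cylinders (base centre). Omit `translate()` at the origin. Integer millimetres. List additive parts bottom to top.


cube([200, 220, 20]);
translate([40, 40, 20]) cube([120, 140, 200]);
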